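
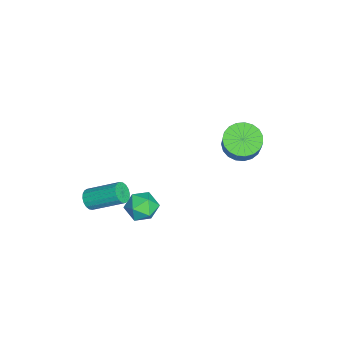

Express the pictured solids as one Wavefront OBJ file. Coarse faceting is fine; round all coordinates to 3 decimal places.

v -3.518 2.363 1.668
v -2.806 2.976 1.156
v -2.011 3.091 2.399
v -2.722 2.477 2.912
v -3.093 3.278 1.312
v -2.298 3.393 2.555
v -3.453 3.422 1.53
v -2.658 3.536 2.773
v -3.825 3.382 1.771
v -3.03 3.497 3.014
v -4.144 3.167 1.995
v -3.349 3.282 3.238
v -4.354 2.812 2.162
v -3.559 2.927 3.405
v -4.42 2.38 2.244
v -3.624 2.495 3.487
v -4.329 1.944 2.226
v -3.534 2.059 3.469
v -4.099 1.581 2.112
v -3.303 1.696 3.355
v -3.767 1.353 1.922
v -2.972 1.468 3.165
v -3.393 1.3 1.687
v -2.598 1.415 2.93
v -3.04 1.43 1.449
v -2.245 1.545 2.692
v -2.77 1.722 1.25
v -1.975 1.837 2.493
v -2.629 2.124 1.122
v -1.834 2.239 2.365
v -2.642 2.568 1.089
v -1.847 2.683 2.332
v 3.155 -4.735 3.04
v 3.351 -4.448 2.526
v 3.6 -2.758 3.567
v 3.405 -3.045 4.08
v 3.078 -4.404 2.521
v 3.327 -2.714 3.561
v 2.821 -4.426 2.619
v 3.07 -2.736 3.659
v 2.63 -4.51 2.8
v 2.879 -2.82 3.84
v 2.543 -4.638 3.028
v 2.792 -2.948 4.068
v 2.578 -4.785 3.259
v 2.827 -3.095 4.299
v 2.726 -4.922 3.446
v 2.976 -3.232 4.487
v 2.96 -5.022 3.553
v 3.209 -3.332 4.594
v 3.233 -5.066 3.559
v 3.482 -3.376 4.599
v 3.49 -5.044 3.461
v 3.739 -3.354 4.501
v 3.681 -4.96 3.28
v 3.93 -3.27 4.32
v 3.768 -4.832 3.052
v 4.017 -3.142 4.092
v 3.733 -4.685 2.821
v 3.982 -2.995 3.861
v 3.584 -4.548 2.633
v 3.834 -2.858 3.674
v 2.088 -1.35 1.754
v 2.429 -1.756 0.945
v 1.971 -2.764 2.415
v 2.312 -3.17 1.606
v 2.894 -2.629 2.158
v 2.966 -1.756 1.75
v 1.434 -2.764 1.61
v 1.506 -1.891 1.202
v 2.025 -2.631 0.856
v 2.927 -2.547 1.195
v 1.473 -1.973 2.165
v 2.375 -1.889 2.504
f 2 1 5
f 2 5 3
f 3 5 6
f 3 6 4
f 5 1 7
f 5 7 6
f 6 7 8
f 6 8 4
f 7 1 9
f 7 9 8
f 8 9 10
f 8 10 4
f 9 1 11
f 9 11 10
f 10 11 12
f 10 12 4
f 11 1 13
f 11 13 12
f 12 13 14
f 12 14 4
f 13 1 15
f 13 15 14
f 14 15 16
f 14 16 4
f 15 1 17
f 15 17 16
f 16 17 18
f 16 18 4
f 17 1 19
f 17 19 18
f 18 19 20
f 18 20 4
f 19 1 21
f 19 21 20
f 20 21 22
f 20 22 4
f 21 1 23
f 21 23 22
f 22 23 24
f 22 24 4
f 23 1 25
f 23 25 24
f 24 25 26
f 24 26 4
f 25 1 27
f 25 27 26
f 26 27 28
f 26 28 4
f 27 1 29
f 27 29 28
f 28 29 30
f 28 30 4
f 29 1 31
f 29 31 30
f 30 31 32
f 30 32 4
f 31 1 2
f 31 2 32
f 32 2 3
f 32 3 4
f 34 33 37
f 34 37 35
f 35 37 38
f 35 38 36
f 37 33 39
f 37 39 38
f 38 39 40
f 38 40 36
f 39 33 41
f 39 41 40
f 40 41 42
f 40 42 36
f 41 33 43
f 41 43 42
f 42 43 44
f 42 44 36
f 43 33 45
f 43 45 44
f 44 45 46
f 44 46 36
f 45 33 47
f 45 47 46
f 46 47 48
f 46 48 36
f 47 33 49
f 47 49 48
f 48 49 50
f 48 50 36
f 49 33 51
f 49 51 50
f 50 51 52
f 50 52 36
f 51 33 53
f 51 53 52
f 52 53 54
f 52 54 36
f 53 33 55
f 53 55 54
f 54 55 56
f 54 56 36
f 55 33 57
f 55 57 56
f 56 57 58
f 56 58 36
f 57 33 59
f 57 59 58
f 58 59 60
f 58 60 36
f 59 33 61
f 59 61 60
f 60 61 62
f 60 62 36
f 61 33 34
f 61 34 62
f 62 34 35
f 62 35 36
f 63 74 68
f 63 68 64
f 63 64 70
f 63 70 73
f 63 73 74
f 64 68 72
f 68 74 67
f 74 73 65
f 73 70 69
f 70 64 71
f 66 72 67
f 66 67 65
f 66 65 69
f 66 69 71
f 66 71 72
f 67 72 68
f 65 67 74
f 69 65 73
f 71 69 70
f 72 71 64



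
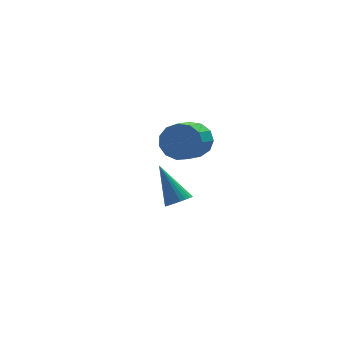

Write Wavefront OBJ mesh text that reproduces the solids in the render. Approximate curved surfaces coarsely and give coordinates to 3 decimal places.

v 1.618 0.977 1.66
v 2.325 0.743 2.201
v 1.488 -0.35 2.821
v 0.782 -0.117 2.28
v 2.052 1.099 2.462
v 1.216 0.006 3.082
v 1.642 1.417 2.468
v 0.806 0.323 3.088
v 1.225 1.594 2.217
v 0.388 0.5 2.837
v 0.932 1.575 1.79
v 0.095 0.482 2.41
v 0.857 1.367 1.321
v 0.021 0.273 1.941
v 1.024 1.034 0.96
v 0.187 -0.059 1.58
v 1.379 0.684 0.821
v 0.543 -0.41 1.441
v 1.811 0.426 0.949
v 0.974 -0.668 1.569
v 2.181 0.343 1.302
v 1.345 -0.75 1.922
v 2.373 0.462 1.769
v 1.536 -0.632 2.389
v 1.785 3.314 -3.45
v 2.397 3.529 -3.406
v 1.255 4.486 -1.79
v 2.295 3.702 -3.561
v 2.115 3.816 -3.699
v 1.885 3.854 -3.799
v 1.64 3.809 -3.846
v 1.417 3.69 -3.832
v 1.25 3.513 -3.761
v 1.164 3.306 -3.642
v 1.173 3.1 -3.494
v 1.275 2.927 -3.34
v 1.455 2.813 -3.202
v 1.685 2.775 -3.102
v 1.93 2.819 -3.055
v 2.153 2.939 -3.068
v 2.32 3.116 -3.139
v 2.406 3.323 -3.258
f 2 1 5
f 2 5 3
f 3 5 6
f 3 6 4
f 5 1 7
f 5 7 6
f 6 7 8
f 6 8 4
f 7 1 9
f 7 9 8
f 8 9 10
f 8 10 4
f 9 1 11
f 9 11 10
f 10 11 12
f 10 12 4
f 11 1 13
f 11 13 12
f 12 13 14
f 12 14 4
f 13 1 15
f 13 15 14
f 14 15 16
f 14 16 4
f 15 1 17
f 15 17 16
f 16 17 18
f 16 18 4
f 17 1 19
f 17 19 18
f 18 19 20
f 18 20 4
f 19 1 21
f 19 21 20
f 20 21 22
f 20 22 4
f 21 1 23
f 21 23 22
f 22 23 24
f 22 24 4
f 23 1 2
f 23 2 24
f 24 2 3
f 24 3 4
f 26 25 28
f 26 28 27
f 28 25 29
f 28 29 27
f 29 25 30
f 29 30 27
f 30 25 31
f 30 31 27
f 31 25 32
f 31 32 27
f 32 25 33
f 32 33 27
f 33 25 34
f 33 34 27
f 34 25 35
f 34 35 27
f 35 25 36
f 35 36 27
f 36 25 37
f 36 37 27
f 37 25 38
f 37 38 27
f 38 25 39
f 38 39 27
f 39 25 40
f 39 40 27
f 40 25 41
f 40 41 27
f 41 25 42
f 41 42 27
f 42 25 26
f 42 26 27



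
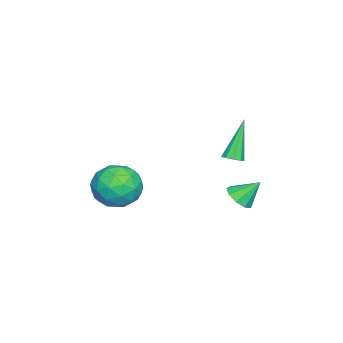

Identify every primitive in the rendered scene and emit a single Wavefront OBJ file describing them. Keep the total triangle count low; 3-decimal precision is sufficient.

v 1.075 -2.685 -1.679
v 2.135 -2.083 -1.642
v 2.025 -4.377 -1.318
v 3.085 -3.775 -1.281
v 2.258 -3.611 -0.399
v 1.671 -2.565 -0.622
v 2.489 -3.895 -2.338
v 1.902 -2.849 -2.561
v 3.009 -2.83 -2.049
v 2.866 -2.655 -0.85
v 1.294 -3.805 -2.11
v 1.151 -3.63 -0.911
v 1.522 -2.235 -1.692
v 2.638 -4.225 -1.268
v 2.152 -4.128 -0.75
v 2.775 -3.774 -0.727
v 1.249 -2.519 -1.093
v 1.872 -2.165 -1.071
v 1.944 -3.063 -0.34
v 2.288 -4.295 -1.889
v 2.911 -3.941 -1.867
v 1.385 -2.686 -2.233
v 2.008 -2.332 -2.21
v 2.216 -3.397 -2.62
v 2.658 -2.321 -1.909
v 3.216 -3.315 -1.697
v 2.866 -3.386 -2.319
v 2.521 -2.771 -2.45
v 2.575 -2.217 -1.205
v 3.132 -3.212 -0.993
v 2.647 -3.116 -0.474
v 2.302 -2.501 -0.605
v 3.088 -2.657 -1.444
v 1.028 -3.248 -1.967
v 1.585 -4.243 -1.755
v 1.858 -3.959 -2.355
v 1.513 -3.344 -2.486
v 0.944 -3.145 -1.263
v 1.502 -4.139 -1.051
v 1.639 -3.689 -0.51
v 1.294 -3.074 -0.641
v 1.072 -3.803 -1.516
v 1.025 1.908 -1.838
v 1.56 1.603 -1.409
v 0.755 2.752 -0.902
v 1.757 1.981 -1.694
v 1.612 2.325 -2.046
v 1.193 2.474 -2.301
v 0.695 2.357 -2.339
v 0.351 2.03 -2.144
v 0.323 1.646 -1.805
v 0.623 1.384 -1.482
v 1.112 1.367 -1.326
v 0.47 1.433 0.157
v 0.901 1.596 0.376
v -0.57 1.627 2.063
v 0.721 1.867 0.25
v 0.424 1.935 0.081
v 0.148 1.768 -0.053
v 0.023 1.444 -0.088
v 0.107 1.115 -0.009
v 0.361 0.935 0.148
v 0.666 0.988 0.309
v 0.879 1.249 0.399
f 1 38 17
f 38 12 41
f 17 41 6
f 38 41 17
f 1 17 13
f 17 6 18
f 13 18 2
f 17 18 13
f 1 13 22
f 13 2 23
f 22 23 8
f 13 23 22
f 1 22 34
f 22 8 37
f 34 37 11
f 22 37 34
f 1 34 38
f 34 11 42
f 38 42 12
f 34 42 38
f 2 18 29
f 18 6 32
f 29 32 10
f 18 32 29
f 6 41 19
f 41 12 40
f 19 40 5
f 41 40 19
f 12 42 39
f 42 11 35
f 39 35 3
f 42 35 39
f 11 37 36
f 37 8 24
f 36 24 7
f 37 24 36
f 8 23 28
f 23 2 25
f 28 25 9
f 23 25 28
f 4 30 16
f 30 10 31
f 16 31 5
f 30 31 16
f 4 16 14
f 16 5 15
f 14 15 3
f 16 15 14
f 4 14 21
f 14 3 20
f 21 20 7
f 14 20 21
f 4 21 26
f 21 7 27
f 26 27 9
f 21 27 26
f 4 26 30
f 26 9 33
f 30 33 10
f 26 33 30
f 5 31 19
f 31 10 32
f 19 32 6
f 31 32 19
f 3 15 39
f 15 5 40
f 39 40 12
f 15 40 39
f 7 20 36
f 20 3 35
f 36 35 11
f 20 35 36
f 9 27 28
f 27 7 24
f 28 24 8
f 27 24 28
f 10 33 29
f 33 9 25
f 29 25 2
f 33 25 29
f 44 43 46
f 44 46 45
f 46 43 47
f 46 47 45
f 47 43 48
f 47 48 45
f 48 43 49
f 48 49 45
f 49 43 50
f 49 50 45
f 50 43 51
f 50 51 45
f 51 43 52
f 51 52 45
f 52 43 53
f 52 53 45
f 53 43 44
f 53 44 45
f 55 54 57
f 55 57 56
f 57 54 58
f 57 58 56
f 58 54 59
f 58 59 56
f 59 54 60
f 59 60 56
f 60 54 61
f 60 61 56
f 61 54 62
f 61 62 56
f 62 54 63
f 62 63 56
f 63 54 64
f 63 64 56
f 64 54 55
f 64 55 56



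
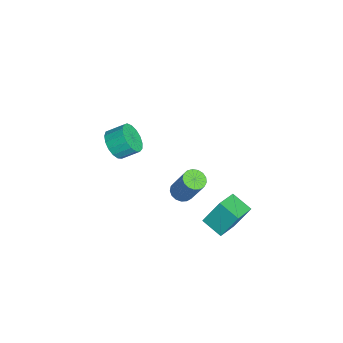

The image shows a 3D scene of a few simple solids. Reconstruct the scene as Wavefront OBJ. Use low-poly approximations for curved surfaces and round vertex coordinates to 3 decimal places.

v 2.763 2.105 -3.572
v 2.658 3.074 -2.024
v 3.655 3.089 -4.128
v 3.55 4.059 -2.579
v 4.11 1.241 -2.941
v 4.005 2.211 -1.392
v 5.002 2.226 -3.496
v 4.897 3.195 -1.948
v -3.673 -3.545 -3.542
v -2.795 -3.929 -3.045
v -2.728 -2.839 -2.321
v -3.607 -2.455 -2.818
v -2.605 -3.671 -3.451
v -2.538 -2.581 -2.727
v -2.66 -3.384 -3.877
v -2.593 -2.295 -3.154
v -2.947 -3.134 -4.227
v -2.88 -2.045 -3.503
v -3.4 -2.978 -4.42
v -3.333 -1.889 -3.696
v -3.916 -2.952 -4.412
v -3.849 -1.863 -3.688
v -4.377 -3.062 -4.204
v -4.31 -1.972 -3.48
v -4.676 -3.282 -3.845
v -4.609 -2.192 -3.121
v -4.746 -3.563 -3.416
v -4.679 -2.473 -2.692
v -4.57 -3.839 -3.016
v -4.503 -2.749 -2.292
v -4.188 -4.048 -2.737
v -4.122 -2.958 -2.013
v -3.689 -4.142 -2.642
v -3.622 -3.052 -1.918
v -3.186 -4.099 -2.753
v -3.119 -3.009 -2.029
v 2.542 0.158 -1.743
v 2.94 -0.439 -1.684
v 3.676 0.244 0.262
v 3.278 0.842 0.203
v 3.149 -0.215 -1.842
v 3.886 0.468 0.104
v 3.22 0.094 -1.977
v 3.956 0.777 -0.031
v 3.135 0.418 -2.058
v 3.871 1.101 -0.113
v 2.914 0.682 -2.068
v 3.651 1.365 -0.122
v 2.608 0.827 -2.003
v 3.345 1.51 -0.057
v 2.287 0.818 -1.878
v 3.023 1.501 0.068
v 2.024 0.658 -1.722
v 2.761 1.341 0.224
v 1.88 0.384 -1.572
v 2.616 1.067 0.374
v 1.887 0.058 -1.46
v 2.624 0.741 0.486
v 2.045 -0.245 -1.413
v 2.781 0.438 0.533
v 2.316 -0.455 -1.442
v 3.053 0.228 0.504
v 2.639 -0.525 -1.54
v 3.376 0.158 0.406
f 2 4 1
f 5 2 1
f 1 4 3
f 3 5 1
f 2 8 4
f 6 2 5
f 6 8 2
f 4 8 3
f 7 5 3
f 3 8 7
f 7 6 5
f 8 6 7
f 10 9 13
f 10 13 11
f 11 13 14
f 11 14 12
f 13 9 15
f 13 15 14
f 14 15 16
f 14 16 12
f 15 9 17
f 15 17 16
f 16 17 18
f 16 18 12
f 17 9 19
f 17 19 18
f 18 19 20
f 18 20 12
f 19 9 21
f 19 21 20
f 20 21 22
f 20 22 12
f 21 9 23
f 21 23 22
f 22 23 24
f 22 24 12
f 23 9 25
f 23 25 24
f 24 25 26
f 24 26 12
f 25 9 27
f 25 27 26
f 26 27 28
f 26 28 12
f 27 9 29
f 27 29 28
f 28 29 30
f 28 30 12
f 29 9 31
f 29 31 30
f 30 31 32
f 30 32 12
f 31 9 33
f 31 33 32
f 32 33 34
f 32 34 12
f 33 9 35
f 33 35 34
f 34 35 36
f 34 36 12
f 35 9 10
f 35 10 36
f 36 10 11
f 36 11 12
f 38 37 41
f 38 41 39
f 39 41 42
f 39 42 40
f 41 37 43
f 41 43 42
f 42 43 44
f 42 44 40
f 43 37 45
f 43 45 44
f 44 45 46
f 44 46 40
f 45 37 47
f 45 47 46
f 46 47 48
f 46 48 40
f 47 37 49
f 47 49 48
f 48 49 50
f 48 50 40
f 49 37 51
f 49 51 50
f 50 51 52
f 50 52 40
f 51 37 53
f 51 53 52
f 52 53 54
f 52 54 40
f 53 37 55
f 53 55 54
f 54 55 56
f 54 56 40
f 55 37 57
f 55 57 56
f 56 57 58
f 56 58 40
f 57 37 59
f 57 59 58
f 58 59 60
f 58 60 40
f 59 37 61
f 59 61 60
f 60 61 62
f 60 62 40
f 61 37 63
f 61 63 62
f 62 63 64
f 62 64 40
f 63 37 38
f 63 38 64
f 64 38 39
f 64 39 40



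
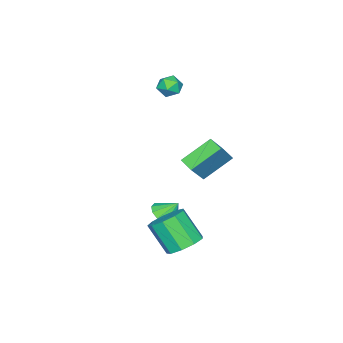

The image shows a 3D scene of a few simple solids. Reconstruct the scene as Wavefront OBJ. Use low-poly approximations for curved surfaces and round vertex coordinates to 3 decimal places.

v 1.058 -0.371 -4.337
v 1.937 -0.241 -4.143
v 0.742 0.311 -3.363
v 1.8 0.142 -4.455
v 1.427 0.362 -4.73
v 0.937 0.349 -4.88
v 0.485 0.108 -4.858
v 0.215 -0.286 -4.67
v 0.213 -0.706 -4.376
v 0.479 -1.02 -4.07
v 0.928 -1.128 -3.849
v 1.419 -0.996 -3.782
v 1.795 -0.665 -3.892
v -2.927 -1.936 3.4
v -2.204 -1.691 3.129
v -2.436 -3.129 3.631
v -1.713 -2.884 3.36
v -2.003 -2.593 4.057
v -2.307 -1.856 3.915
v -2.333 -2.964 2.845
v -2.637 -2.227 2.703
v -1.838 -2.326 2.786
v -1.634 -2.097 3.535
v -3.006 -2.723 3.225
v -2.802 -2.494 3.974
v 3.696 2.808 -3.928
v 4.628 3.245 -3.542
v 4.557 1.97 -1.925
v 3.624 1.532 -2.312
v 4.035 3.622 -3.271
v 3.964 2.347 -1.655
v 3.284 3.617 -3.308
v 3.212 2.342 -1.691
v 2.725 3.234 -3.635
v 2.654 1.959 -2.018
v 2.62 2.651 -4.099
v 2.549 1.376 -2.483
v 3.019 2.141 -4.484
v 2.948 0.866 -2.867
v 3.734 1.944 -4.608
v 3.663 0.669 -2.992
v 4.431 2.15 -4.414
v 4.36 0.875 -2.798
v 4.784 2.664 -3.993
v 4.713 1.389 -2.377
v -1.567 -0.292 -2.187
v -3.056 0.623 -0.934
v -1.249 0.595 -2.456
v -2.738 1.51 -1.204
v -0.362 -0.29 -0.756
v -1.851 0.625 0.496
v -0.044 0.597 -1.026
v -1.533 1.512 0.227
f 2 1 4
f 2 4 3
f 4 1 5
f 4 5 3
f 5 1 6
f 5 6 3
f 6 1 7
f 6 7 3
f 7 1 8
f 7 8 3
f 8 1 9
f 8 9 3
f 9 1 10
f 9 10 3
f 10 1 11
f 10 11 3
f 11 1 12
f 11 12 3
f 12 1 13
f 12 13 3
f 13 1 2
f 13 2 3
f 14 25 19
f 14 19 15
f 14 15 21
f 14 21 24
f 14 24 25
f 15 19 23
f 19 25 18
f 25 24 16
f 24 21 20
f 21 15 22
f 17 23 18
f 17 18 16
f 17 16 20
f 17 20 22
f 17 22 23
f 18 23 19
f 16 18 25
f 20 16 24
f 22 20 21
f 23 22 15
f 27 26 30
f 27 30 28
f 28 30 31
f 28 31 29
f 30 26 32
f 30 32 31
f 31 32 33
f 31 33 29
f 32 26 34
f 32 34 33
f 33 34 35
f 33 35 29
f 34 26 36
f 34 36 35
f 35 36 37
f 35 37 29
f 36 26 38
f 36 38 37
f 37 38 39
f 37 39 29
f 38 26 40
f 38 40 39
f 39 40 41
f 39 41 29
f 40 26 42
f 40 42 41
f 41 42 43
f 41 43 29
f 42 26 44
f 42 44 43
f 43 44 45
f 43 45 29
f 44 26 27
f 44 27 45
f 45 27 28
f 45 28 29
f 47 49 46
f 50 47 46
f 46 49 48
f 48 50 46
f 47 53 49
f 51 47 50
f 51 53 47
f 49 53 48
f 52 50 48
f 48 53 52
f 52 51 50
f 53 51 52



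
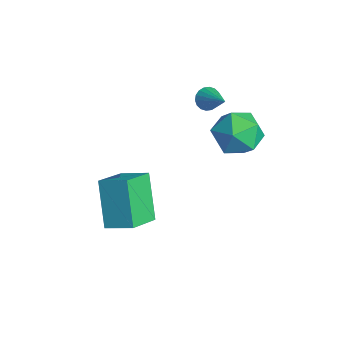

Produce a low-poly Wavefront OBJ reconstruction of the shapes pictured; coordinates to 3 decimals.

v 1.94 1.145 2.528
v 2.422 0.758 1.664
v 0.458 0.442 2.016
v 0.94 0.055 1.152
v 1.174 -0.336 2.112
v 2.09 0.099 2.428
v 0.79 1.101 1.252
v 1.706 1.536 1.568
v 1.711 0.731 0.876
v 1.949 -0.158 1.407
v 0.931 1.358 2.273
v 1.169 0.469 2.804
v 0.717 -4.23 -2.46
v -0.432 -3.973 -0.806
v -0.059 -3.046 -3.183
v -1.208 -2.789 -1.529
v 1.508 -3.451 -2.031
v 0.359 -3.194 -0.377
v 0.732 -2.267 -2.754
v -0.417 -2.01 -1.1
v -1.135 0.643 1.649
v -0.865 0.681 1.206
v -0.005 0.797 2.351
v -0.923 0.901 1.25
v -1.022 1.069 1.373
v -1.144 1.154 1.551
v -1.264 1.137 1.748
v -1.359 1.023 1.925
v -1.409 0.833 2.048
v -1.405 0.606 2.092
v -1.348 0.386 2.048
v -1.249 0.217 1.924
v -1.127 0.133 1.747
v -1.007 0.149 1.55
v -0.912 0.264 1.372
v -0.862 0.453 1.25
f 1 12 6
f 1 6 2
f 1 2 8
f 1 8 11
f 1 11 12
f 2 6 10
f 6 12 5
f 12 11 3
f 11 8 7
f 8 2 9
f 4 10 5
f 4 5 3
f 4 3 7
f 4 7 9
f 4 9 10
f 5 10 6
f 3 5 12
f 7 3 11
f 9 7 8
f 10 9 2
f 14 16 13
f 17 14 13
f 13 16 15
f 15 17 13
f 14 20 16
f 18 14 17
f 18 20 14
f 16 20 15
f 19 17 15
f 15 20 19
f 19 18 17
f 20 18 19
f 22 21 24
f 22 24 23
f 24 21 25
f 24 25 23
f 25 21 26
f 25 26 23
f 26 21 27
f 26 27 23
f 27 21 28
f 27 28 23
f 28 21 29
f 28 29 23
f 29 21 30
f 29 30 23
f 30 21 31
f 30 31 23
f 31 21 32
f 31 32 23
f 32 21 33
f 32 33 23
f 33 21 34
f 33 34 23
f 34 21 35
f 34 35 23
f 35 21 36
f 35 36 23
f 36 21 22
f 36 22 23



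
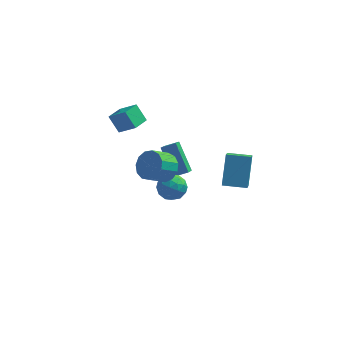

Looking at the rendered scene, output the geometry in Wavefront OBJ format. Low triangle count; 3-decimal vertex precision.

v -0.2 -3.632 2.519
v 0.513 -3.787 3.08
v -0.228 -4.504 3.822
v -0.94 -4.348 3.261
v 0.278 -3.361 3.258
v -0.463 -4.077 3.999
v -0.109 -3.02 3.2
v -0.85 -3.737 3.942
v -0.524 -2.874 2.927
v -1.265 -3.59 3.669
v -0.837 -2.968 2.524
v -1.578 -3.685 3.266
v -0.947 -3.273 2.119
v -1.687 -3.99 2.861
v -0.819 -3.692 1.842
v -1.56 -4.409 2.584
v -0.495 -4.092 1.779
v -1.236 -4.808 2.521
v -0.077 -4.345 1.952
v -0.818 -5.062 2.693
v 0.302 -4.373 2.304
v -0.439 -5.089 3.046
v 0.522 -4.164 2.725
v -0.219 -4.881 3.467
v 2.18 2.713 -4.268
v 2.241 1.374 -3.239
v 2.24 3.97 -2.637
v 2.301 2.631 -1.608
v 3.599 2.729 -4.332
v 3.66 1.39 -3.303
v 3.659 3.986 -2.701
v 3.72 2.647 -1.672
v -3.837 0.204 3.04
v -2.863 -0.144 3.827
v -3.391 1.191 2.923
v -2.417 0.844 3.711
v -3.223 -0.184 2.109
v -2.249 -0.531 2.897
v -2.777 0.804 1.993
v -1.803 0.456 2.78
v 0.337 -1.571 -0.608
v 0.795 -2.247 -0.271
v -0.875 -2.313 -0.449
v -0.417 -2.989 -0.112
v -0.495 -2.236 0.345
v 0.254 -1.778 0.246
v -0.334 -2.782 -0.966
v 0.415 -2.324 -1.065
v 0.38 -2.995 -0.492
v 0.281 -2.658 0.318
v -0.361 -1.902 -1.038
v -0.46 -1.565 -0.228
v 0.672 -1.844 -0.454
v -0.752 -2.716 -0.266
v -0.798 -2.274 0.002
v -0.529 -2.671 0.2
v 0.354 -1.569 -0.15
v 0.623 -1.966 0.049
v -0.135 -1.959 0.411
v -0.703 -2.594 -0.769
v -0.434 -2.991 -0.57
v 0.449 -1.889 -0.92
v 0.718 -2.286 -0.722
v 0.055 -2.601 -1.131
v 0.698 -2.681 -0.385
v -0.014 -3.117 -0.292
v 0.035 -2.995 -0.794
v 0.475 -2.726 -0.852
v 0.639 -2.483 0.091
v -0.073 -2.919 0.185
v -0.119 -2.477 0.453
v 0.321 -2.207 0.395
v 0.396 -2.923 -0.039
v -0.007 -1.641 -0.905
v -0.719 -2.077 -0.811
v -0.401 -2.353 -1.115
v 0.039 -2.083 -1.173
v -0.066 -1.443 -0.428
v -0.778 -1.879 -0.335
v -0.555 -1.834 0.132
v -0.115 -1.565 0.074
v -0.476 -1.637 -0.681
v -0.478 1.344 -2.786
v -1.347 2.445 -1.277
v -0.394 2.123 -3.305
v -1.263 3.224 -1.796
v 0.343 1.496 -2.424
v -0.526 2.597 -0.915
v 0.427 2.275 -2.943
v -0.442 3.376 -1.434
f 2 1 5
f 2 5 3
f 3 5 6
f 3 6 4
f 5 1 7
f 5 7 6
f 6 7 8
f 6 8 4
f 7 1 9
f 7 9 8
f 8 9 10
f 8 10 4
f 9 1 11
f 9 11 10
f 10 11 12
f 10 12 4
f 11 1 13
f 11 13 12
f 12 13 14
f 12 14 4
f 13 1 15
f 13 15 14
f 14 15 16
f 14 16 4
f 15 1 17
f 15 17 16
f 16 17 18
f 16 18 4
f 17 1 19
f 17 19 18
f 18 19 20
f 18 20 4
f 19 1 21
f 19 21 20
f 20 21 22
f 20 22 4
f 21 1 23
f 21 23 22
f 22 23 24
f 22 24 4
f 23 1 2
f 23 2 24
f 24 2 3
f 24 3 4
f 26 28 25
f 29 26 25
f 25 28 27
f 27 29 25
f 26 32 28
f 30 26 29
f 30 32 26
f 28 32 27
f 31 29 27
f 27 32 31
f 31 30 29
f 32 30 31
f 34 36 33
f 37 34 33
f 33 36 35
f 35 37 33
f 34 40 36
f 38 34 37
f 38 40 34
f 36 40 35
f 39 37 35
f 35 40 39
f 39 38 37
f 40 38 39
f 41 78 57
f 78 52 81
f 57 81 46
f 78 81 57
f 41 57 53
f 57 46 58
f 53 58 42
f 57 58 53
f 41 53 62
f 53 42 63
f 62 63 48
f 53 63 62
f 41 62 74
f 62 48 77
f 74 77 51
f 62 77 74
f 41 74 78
f 74 51 82
f 78 82 52
f 74 82 78
f 42 58 69
f 58 46 72
f 69 72 50
f 58 72 69
f 46 81 59
f 81 52 80
f 59 80 45
f 81 80 59
f 52 82 79
f 82 51 75
f 79 75 43
f 82 75 79
f 51 77 76
f 77 48 64
f 76 64 47
f 77 64 76
f 48 63 68
f 63 42 65
f 68 65 49
f 63 65 68
f 44 70 56
f 70 50 71
f 56 71 45
f 70 71 56
f 44 56 54
f 56 45 55
f 54 55 43
f 56 55 54
f 44 54 61
f 54 43 60
f 61 60 47
f 54 60 61
f 44 61 66
f 61 47 67
f 66 67 49
f 61 67 66
f 44 66 70
f 66 49 73
f 70 73 50
f 66 73 70
f 45 71 59
f 71 50 72
f 59 72 46
f 71 72 59
f 43 55 79
f 55 45 80
f 79 80 52
f 55 80 79
f 47 60 76
f 60 43 75
f 76 75 51
f 60 75 76
f 49 67 68
f 67 47 64
f 68 64 48
f 67 64 68
f 50 73 69
f 73 49 65
f 69 65 42
f 73 65 69
f 84 86 83
f 87 84 83
f 83 86 85
f 85 87 83
f 84 90 86
f 88 84 87
f 88 90 84
f 86 90 85
f 89 87 85
f 85 90 89
f 89 88 87
f 90 88 89



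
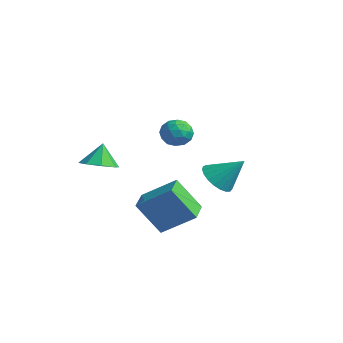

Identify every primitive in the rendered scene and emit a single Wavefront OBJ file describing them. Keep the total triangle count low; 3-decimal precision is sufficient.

v -0.695 -0.627 2.003
v -0.221 -0.456 1.303
v 0.461 -0.984 2.697
v 0.935 -0.813 1.997
v 0.553 -0.17 2.428
v -0.161 0.05 1.998
v 0.401 -1.49 2.002
v -0.313 -1.27 1.572
v 0.456 -0.989 1.302
v 0.55 -0.174 1.565
v -0.31 -1.266 2.435
v -0.216 -0.451 2.698
v -0.559 -0.51 1.592
v 0.799 -0.93 2.408
v 0.575 -0.552 2.661
v 0.853 -0.452 2.25
v -0.524 -0.213 2
v -0.246 -0.112 1.589
v 0.209 0.056 2.25
v 0.486 -1.328 2.411
v 0.764 -1.227 2
v -0.613 -0.988 1.75
v -0.335 -0.888 1.339
v 0.031 -1.496 1.75
v 0.117 -0.723 1.18
v 0.797 -0.933 1.588
v 0.483 -1.331 1.591
v 0.063 -1.201 1.339
v 0.172 -0.244 1.335
v 0.852 -0.453 1.743
v 0.627 -0.076 1.996
v 0.208 0.054 1.743
v 0.57 -0.557 1.334
v -0.612 -0.987 2.257
v 0.068 -1.196 2.665
v 0.032 -1.494 2.257
v -0.387 -1.364 2.004
v -0.557 -0.507 2.412
v 0.123 -0.717 2.82
v 0.177 -0.239 2.661
v -0.243 -0.109 2.409
v -0.33 -0.883 2.666
v -1.725 2.74 -2.311
v -1.049 3.067 -3.045
v -0.755 3.7 -0.989
v -1.351 3.382 -3.052
v -1.717 3.587 -2.932
v -2.085 3.645 -2.704
v -2.391 3.546 -2.408
v -2.581 3.309 -2.095
v -2.624 2.972 -1.82
v -2.511 2.596 -1.629
v -2.262 2.245 -1.556
v -1.921 1.979 -1.614
v -1.545 1.845 -1.792
v -1.201 1.865 -2.06
v -0.948 2.037 -2.371
v -0.828 2.33 -2.672
v -0.864 2.695 -2.91
v 0.426 -3.145 -2.177
v 1.62 -1.913 -1.019
v -0.677 -2.18 -2.067
v 0.516 -0.947 -0.909
v 1.104 -2.173 -3.911
v 2.297 -0.94 -2.753
v 0 -1.207 -3.801
v 1.194 0.025 -2.643
v -2.569 -3.454 -0.448
v -1.686 -3.798 -0.162
v -2.831 -3.066 0.828
v -1.659 -3.072 -0.378
v -2.165 -2.57 -0.635
v -2.908 -2.586 -0.782
v -3.452 -3.111 -0.734
v -3.48 -3.837 -0.519
v -2.973 -4.339 -0.262
v -2.23 -4.323 -0.114
f 1 38 17
f 38 12 41
f 17 41 6
f 38 41 17
f 1 17 13
f 17 6 18
f 13 18 2
f 17 18 13
f 1 13 22
f 13 2 23
f 22 23 8
f 13 23 22
f 1 22 34
f 22 8 37
f 34 37 11
f 22 37 34
f 1 34 38
f 34 11 42
f 38 42 12
f 34 42 38
f 2 18 29
f 18 6 32
f 29 32 10
f 18 32 29
f 6 41 19
f 41 12 40
f 19 40 5
f 41 40 19
f 12 42 39
f 42 11 35
f 39 35 3
f 42 35 39
f 11 37 36
f 37 8 24
f 36 24 7
f 37 24 36
f 8 23 28
f 23 2 25
f 28 25 9
f 23 25 28
f 4 30 16
f 30 10 31
f 16 31 5
f 30 31 16
f 4 16 14
f 16 5 15
f 14 15 3
f 16 15 14
f 4 14 21
f 14 3 20
f 21 20 7
f 14 20 21
f 4 21 26
f 21 7 27
f 26 27 9
f 21 27 26
f 4 26 30
f 26 9 33
f 30 33 10
f 26 33 30
f 5 31 19
f 31 10 32
f 19 32 6
f 31 32 19
f 3 15 39
f 15 5 40
f 39 40 12
f 15 40 39
f 7 20 36
f 20 3 35
f 36 35 11
f 20 35 36
f 9 27 28
f 27 7 24
f 28 24 8
f 27 24 28
f 10 33 29
f 33 9 25
f 29 25 2
f 33 25 29
f 44 43 46
f 44 46 45
f 46 43 47
f 46 47 45
f 47 43 48
f 47 48 45
f 48 43 49
f 48 49 45
f 49 43 50
f 49 50 45
f 50 43 51
f 50 51 45
f 51 43 52
f 51 52 45
f 52 43 53
f 52 53 45
f 53 43 54
f 53 54 45
f 54 43 55
f 54 55 45
f 55 43 56
f 55 56 45
f 56 43 57
f 56 57 45
f 57 43 58
f 57 58 45
f 58 43 59
f 58 59 45
f 59 43 44
f 59 44 45
f 61 63 60
f 64 61 60
f 60 63 62
f 62 64 60
f 61 67 63
f 65 61 64
f 65 67 61
f 63 67 62
f 66 64 62
f 62 67 66
f 66 65 64
f 67 65 66
f 69 68 71
f 69 71 70
f 71 68 72
f 71 72 70
f 72 68 73
f 72 73 70
f 73 68 74
f 73 74 70
f 74 68 75
f 74 75 70
f 75 68 76
f 75 76 70
f 76 68 77
f 76 77 70
f 77 68 69
f 77 69 70



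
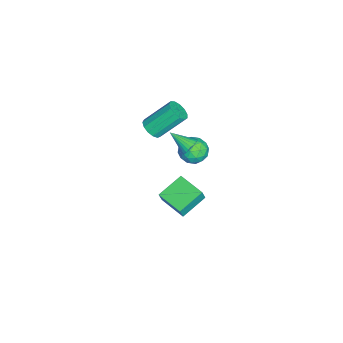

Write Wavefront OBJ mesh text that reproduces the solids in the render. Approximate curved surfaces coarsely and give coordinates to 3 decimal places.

v 2.143 -0.319 2.187
v 2.392 -0.682 2.892
v 0.868 -0.378 2.608
v 1.117 -0.741 3.313
v 1.303 0.056 3.167
v 2.091 0.092 2.907
v 1.169 -1.152 2.593
v 1.957 -1.116 2.333
v 1.79 -1.196 3.143
v 1.873 -0.45 3.498
v 1.387 -0.61 2.002
v 1.47 0.136 2.357
v 2.38 -0.496 2.503
v 0.88 -0.564 2.997
v 0.99 -0.096 2.911
v 1.136 -0.309 3.326
v 2.203 -0.041 2.512
v 2.349 -0.254 2.926
v 1.709 0.18 3.087
v 0.911 -0.806 2.574
v 1.057 -1.019 2.988
v 2.124 -0.751 2.174
v 2.27 -0.964 2.589
v 1.551 -1.24 2.413
v 2.172 -1.011 3.064
v 1.422 -1.045 3.312
v 1.453 -1.287 2.889
v 1.916 -1.266 2.736
v 2.221 -0.572 3.273
v 1.471 -0.607 3.52
v 1.58 -0.139 3.434
v 2.044 -0.117 3.282
v 1.867 -0.875 3.42
v 1.789 -0.453 1.98
v 1.039 -0.488 2.227
v 1.216 -0.943 2.218
v 1.68 -0.921 2.066
v 1.838 -0.015 2.188
v 1.088 -0.049 2.436
v 1.344 0.206 2.764
v 1.807 0.227 2.611
v 1.393 -0.185 2.08
v -0.005 -2.988 2.388
v 0.348 -3.319 2.837
v -0.142 -2.023 4.18
v -0.495 -1.692 3.732
v 0.58 -3.072 2.683
v 0.09 -1.776 4.026
v 0.625 -2.798 2.435
v 0.135 -1.502 3.779
v 0.471 -2.585 2.173
v -0.019 -1.289 3.516
v 0.165 -2.499 1.979
v -0.325 -1.203 3.322
v -0.194 -2.569 1.915
v -0.684 -1.273 3.258
v -0.494 -2.772 2.001
v -0.984 -1.475 3.345
v -0.638 -3.043 2.211
v -1.128 -1.747 3.554
v -0.582 -3.297 2.476
v -1.072 -2.001 3.82
v -0.342 -3.453 2.714
v -0.832 -2.157 4.057
v 0.005 -3.461 2.848
v -0.485 -2.165 4.192
v 2.055 -0.607 3.469
v 2.41 -0.453 3.874
v 1.745 -1.693 4.151
v 2.225 -0.358 3.941
v 2.014 -0.301 3.936
v 1.809 -0.291 3.86
v 1.642 -0.328 3.725
v 1.538 -0.408 3.55
v 1.512 -0.518 3.363
v 1.569 -0.642 3.192
v 1.7 -0.76 3.064
v 1.885 -0.855 2.996
v 2.096 -0.912 3.001
v 2.301 -0.923 3.077
v 2.468 -0.885 3.213
v 2.572 -0.805 3.387
v 2.598 -0.695 3.574
v 2.541 -0.572 3.745
v -0.286 -2.54 -4.239
v -0.003 -2.653 -3.467
v -1.498 -1.586 -3.654
v -1.215 -1.699 -2.882
v 0.675 -1.221 -4.398
v 0.958 -1.334 -3.626
v -0.537 -0.267 -3.813
v -0.254 -0.38 -3.041
f 1 38 17
f 38 12 41
f 17 41 6
f 38 41 17
f 1 17 13
f 17 6 18
f 13 18 2
f 17 18 13
f 1 13 22
f 13 2 23
f 22 23 8
f 13 23 22
f 1 22 34
f 22 8 37
f 34 37 11
f 22 37 34
f 1 34 38
f 34 11 42
f 38 42 12
f 34 42 38
f 2 18 29
f 18 6 32
f 29 32 10
f 18 32 29
f 6 41 19
f 41 12 40
f 19 40 5
f 41 40 19
f 12 42 39
f 42 11 35
f 39 35 3
f 42 35 39
f 11 37 36
f 37 8 24
f 36 24 7
f 37 24 36
f 8 23 28
f 23 2 25
f 28 25 9
f 23 25 28
f 4 30 16
f 30 10 31
f 16 31 5
f 30 31 16
f 4 16 14
f 16 5 15
f 14 15 3
f 16 15 14
f 4 14 21
f 14 3 20
f 21 20 7
f 14 20 21
f 4 21 26
f 21 7 27
f 26 27 9
f 21 27 26
f 4 26 30
f 26 9 33
f 30 33 10
f 26 33 30
f 5 31 19
f 31 10 32
f 19 32 6
f 31 32 19
f 3 15 39
f 15 5 40
f 39 40 12
f 15 40 39
f 7 20 36
f 20 3 35
f 36 35 11
f 20 35 36
f 9 27 28
f 27 7 24
f 28 24 8
f 27 24 28
f 10 33 29
f 33 9 25
f 29 25 2
f 33 25 29
f 44 43 47
f 44 47 45
f 45 47 48
f 45 48 46
f 47 43 49
f 47 49 48
f 48 49 50
f 48 50 46
f 49 43 51
f 49 51 50
f 50 51 52
f 50 52 46
f 51 43 53
f 51 53 52
f 52 53 54
f 52 54 46
f 53 43 55
f 53 55 54
f 54 55 56
f 54 56 46
f 55 43 57
f 55 57 56
f 56 57 58
f 56 58 46
f 57 43 59
f 57 59 58
f 58 59 60
f 58 60 46
f 59 43 61
f 59 61 60
f 60 61 62
f 60 62 46
f 61 43 63
f 61 63 62
f 62 63 64
f 62 64 46
f 63 43 65
f 63 65 64
f 64 65 66
f 64 66 46
f 65 43 44
f 65 44 66
f 66 44 45
f 66 45 46
f 68 67 70
f 68 70 69
f 70 67 71
f 70 71 69
f 71 67 72
f 71 72 69
f 72 67 73
f 72 73 69
f 73 67 74
f 73 74 69
f 74 67 75
f 74 75 69
f 75 67 76
f 75 76 69
f 76 67 77
f 76 77 69
f 77 67 78
f 77 78 69
f 78 67 79
f 78 79 69
f 79 67 80
f 79 80 69
f 80 67 81
f 80 81 69
f 81 67 82
f 81 82 69
f 82 67 83
f 82 83 69
f 83 67 84
f 83 84 69
f 84 67 68
f 84 68 69
f 86 88 85
f 89 86 85
f 85 88 87
f 87 89 85
f 86 92 88
f 90 86 89
f 90 92 86
f 88 92 87
f 91 89 87
f 87 92 91
f 91 90 89
f 92 90 91



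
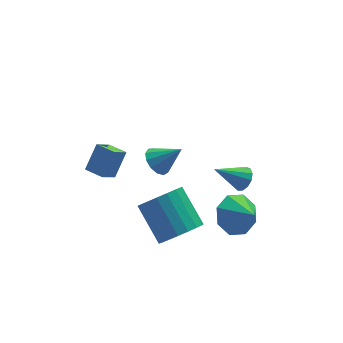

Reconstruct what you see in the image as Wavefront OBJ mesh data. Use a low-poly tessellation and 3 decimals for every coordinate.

v 2.997 -1.382 -2.739
v 3.824 -1.63 -3.354
v 3.383 -2.418 -1.801
v 4.006 -1.063 -2.802
v 3.596 -0.683 -2.214
v 2.835 -0.712 -1.934
v 2.169 -1.134 -2.125
v 1.988 -1.702 -2.676
v 2.398 -2.082 -3.264
v 3.158 -2.052 -3.545
v -0.018 0.247 0.752
v 0.497 0.196 0.236
v 0.918 -0.187 1.728
v 0.52 0.579 0.385
v 0.372 0.856 0.65
v 0.101 0.941 0.947
v -0.208 0.805 1.183
v -0.457 0.492 1.281
v -0.565 0.101 1.212
v -0.5 -0.243 0.996
v -0.282 -0.431 0.703
v 0.02 -0.405 0.425
v 0.311 -0.171 0.251
v -2.089 3.915 -2.836
v -1.336 4.469 -1.779
v -1.367 4.318 -3.561
v -0.614 4.872 -2.505
v -1.566 3.088 -2.775
v -0.813 3.642 -1.719
v -0.844 3.491 -3.501
v -0.091 4.045 -2.444
v 0.468 -1.327 -3.19
v 1.248 -0.786 -3.685
v 0.891 0.847 -2.465
v 0.112 0.307 -1.97
v 0.863 -0.677 -3.944
v 0.506 0.956 -2.723
v 0.4 -0.697 -4.053
v 0.043 0.936 -2.832
v -0.05 -0.841 -3.991
v -0.406 0.792 -2.77
v -0.397 -1.082 -3.771
v -0.753 0.552 -2.55
v -0.572 -1.371 -3.435
v -0.929 0.263 -2.215
v -0.542 -1.651 -3.052
v -0.899 -0.018 -1.831
v -0.311 -1.867 -2.695
v -0.668 -0.234 -1.475
v 0.074 -1.976 -2.437
v -0.283 -0.343 -1.216
v 0.537 -1.956 -2.328
v 0.18 -0.323 -1.107
v 0.986 -1.812 -2.39
v 0.63 -0.179 -1.169
v 1.333 -1.572 -2.61
v 0.977 0.062 -1.389
v 1.509 -1.283 -2.945
v 1.152 0.351 -1.725
v 1.479 -1.002 -3.329
v 1.122 0.631 -2.108
v 4.113 0.543 -2.533
v 4.452 0.328 -2.035
v 2.827 0.797 -1.547
v 4.51 0.684 -2.052
v 4.441 0.995 -2.221
v 4.269 1.162 -2.49
v 4.046 1.133 -2.772
v 3.845 0.916 -2.979
v 3.728 0.581 -3.044
v 3.734 0.234 -2.947
v 3.86 -0.016 -2.718
v 4.066 -0.087 -2.431
v 4.287 0.041 -2.176
f 2 1 4
f 2 4 3
f 4 1 5
f 4 5 3
f 5 1 6
f 5 6 3
f 6 1 7
f 6 7 3
f 7 1 8
f 7 8 3
f 8 1 9
f 8 9 3
f 9 1 10
f 9 10 3
f 10 1 2
f 10 2 3
f 12 11 14
f 12 14 13
f 14 11 15
f 14 15 13
f 15 11 16
f 15 16 13
f 16 11 17
f 16 17 13
f 17 11 18
f 17 18 13
f 18 11 19
f 18 19 13
f 19 11 20
f 19 20 13
f 20 11 21
f 20 21 13
f 21 11 22
f 21 22 13
f 22 11 23
f 22 23 13
f 23 11 12
f 23 12 13
f 25 27 24
f 28 25 24
f 24 27 26
f 26 28 24
f 25 31 27
f 29 25 28
f 29 31 25
f 27 31 26
f 30 28 26
f 26 31 30
f 30 29 28
f 31 29 30
f 33 32 36
f 33 36 34
f 34 36 37
f 34 37 35
f 36 32 38
f 36 38 37
f 37 38 39
f 37 39 35
f 38 32 40
f 38 40 39
f 39 40 41
f 39 41 35
f 40 32 42
f 40 42 41
f 41 42 43
f 41 43 35
f 42 32 44
f 42 44 43
f 43 44 45
f 43 45 35
f 44 32 46
f 44 46 45
f 45 46 47
f 45 47 35
f 46 32 48
f 46 48 47
f 47 48 49
f 47 49 35
f 48 32 50
f 48 50 49
f 49 50 51
f 49 51 35
f 50 32 52
f 50 52 51
f 51 52 53
f 51 53 35
f 52 32 54
f 52 54 53
f 53 54 55
f 53 55 35
f 54 32 56
f 54 56 55
f 55 56 57
f 55 57 35
f 56 32 58
f 56 58 57
f 57 58 59
f 57 59 35
f 58 32 60
f 58 60 59
f 59 60 61
f 59 61 35
f 60 32 33
f 60 33 61
f 61 33 34
f 61 34 35
f 63 62 65
f 63 65 64
f 65 62 66
f 65 66 64
f 66 62 67
f 66 67 64
f 67 62 68
f 67 68 64
f 68 62 69
f 68 69 64
f 69 62 70
f 69 70 64
f 70 62 71
f 70 71 64
f 71 62 72
f 71 72 64
f 72 62 73
f 72 73 64
f 73 62 74
f 73 74 64
f 74 62 63
f 74 63 64



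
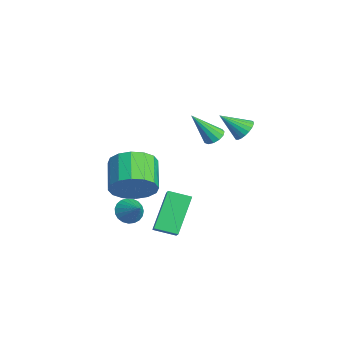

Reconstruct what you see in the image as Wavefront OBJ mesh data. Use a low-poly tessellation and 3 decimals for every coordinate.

v -3.121 0.074 1.172
v -2.596 0.162 1.264
v -3.199 -0.934 2.588
v -2.747 0.382 1.411
v -3.017 0.503 1.483
v -3.32 0.488 1.456
v -3.559 0.342 1.339
v -3.66 0.111 1.168
v -3.589 -0.132 0.999
v -3.37 -0.31 0.885
v -3.072 -0.365 0.862
v -2.789 -0.281 0.937
v -2.612 -0.085 1.087
v -1.189 -3.963 -0.359
v -0.719 -3.154 0.181
v -2.142 -2.848 0.959
v -2.611 -3.657 0.419
v -0.923 -2.919 -0.283
v -2.345 -2.613 0.495
v -1.198 -2.963 -0.768
v -2.62 -2.658 0.01
v -1.47 -3.276 -1.143
v -2.892 -2.97 -0.365
v -1.667 -3.772 -1.308
v -3.089 -3.466 -0.53
v -1.736 -4.32 -1.219
v -3.158 -4.014 -0.441
v -1.658 -4.772 -0.899
v -3.081 -4.466 -0.121
v -1.455 -5.007 -0.435
v -2.877 -4.701 0.343
v -1.18 -4.962 0.05
v -2.602 -4.657 0.828
v -0.908 -4.65 0.425
v -2.33 -4.344 1.203
v -0.711 -4.154 0.59
v -2.133 -3.848 1.368
v -0.642 -3.606 0.501
v -2.064 -3.3 1.279
v -1.8 -2.393 -1.234
v -0.796 -2.557 -0.457
v -1.427 -1.442 -1.516
v -0.423 -1.606 -0.738
v -0.757 -3.254 -2.762
v 0.247 -3.418 -1.984
v -0.384 -2.303 -3.043
v 0.62 -2.467 -2.266
v -2.31 -3.915 -2.468
v -1.899 -4.298 -2.851
v -1.41 -3.645 -1.772
v -1.878 -4.045 -2.977
v -1.931 -3.77 -3.014
v -2.05 -3.52 -2.957
v -2.214 -3.338 -2.816
v -2.395 -3.256 -2.614
v -2.561 -3.288 -2.388
v -2.683 -3.428 -2.175
v -2.741 -3.652 -2.013
v -2.725 -3.922 -1.93
v -2.637 -4.191 -1.94
v -2.492 -4.411 -2.041
v -2.316 -4.546 -2.216
v -2.139 -4.572 -2.435
v -1.991 -4.484 -2.66
v -0.124 0.552 3.205
v 0.389 0.276 3.059
v -0.416 -0.452 4.075
v 0.46 0.42 3.25
v 0.43 0.587 3.433
v 0.305 0.748 3.576
v 0.105 0.875 3.656
v -0.134 0.946 3.657
v -0.371 0.949 3.581
v -0.566 0.883 3.439
v -0.684 0.76 3.257
v -0.705 0.601 3.066
v -0.626 0.433 2.899
v -0.46 0.286 2.785
v -0.236 0.185 2.744
v 0.008 0.147 2.782
v 0.229 0.179 2.894
f 2 1 4
f 2 4 3
f 4 1 5
f 4 5 3
f 5 1 6
f 5 6 3
f 6 1 7
f 6 7 3
f 7 1 8
f 7 8 3
f 8 1 9
f 8 9 3
f 9 1 10
f 9 10 3
f 10 1 11
f 10 11 3
f 11 1 12
f 11 12 3
f 12 1 13
f 12 13 3
f 13 1 2
f 13 2 3
f 15 14 18
f 15 18 16
f 16 18 19
f 16 19 17
f 18 14 20
f 18 20 19
f 19 20 21
f 19 21 17
f 20 14 22
f 20 22 21
f 21 22 23
f 21 23 17
f 22 14 24
f 22 24 23
f 23 24 25
f 23 25 17
f 24 14 26
f 24 26 25
f 25 26 27
f 25 27 17
f 26 14 28
f 26 28 27
f 27 28 29
f 27 29 17
f 28 14 30
f 28 30 29
f 29 30 31
f 29 31 17
f 30 14 32
f 30 32 31
f 31 32 33
f 31 33 17
f 32 14 34
f 32 34 33
f 33 34 35
f 33 35 17
f 34 14 36
f 34 36 35
f 35 36 37
f 35 37 17
f 36 14 38
f 36 38 37
f 37 38 39
f 37 39 17
f 38 14 15
f 38 15 39
f 39 15 16
f 39 16 17
f 41 43 40
f 44 41 40
f 40 43 42
f 42 44 40
f 41 47 43
f 45 41 44
f 45 47 41
f 43 47 42
f 46 44 42
f 42 47 46
f 46 45 44
f 47 45 46
f 49 48 51
f 49 51 50
f 51 48 52
f 51 52 50
f 52 48 53
f 52 53 50
f 53 48 54
f 53 54 50
f 54 48 55
f 54 55 50
f 55 48 56
f 55 56 50
f 56 48 57
f 56 57 50
f 57 48 58
f 57 58 50
f 58 48 59
f 58 59 50
f 59 48 60
f 59 60 50
f 60 48 61
f 60 61 50
f 61 48 62
f 61 62 50
f 62 48 63
f 62 63 50
f 63 48 64
f 63 64 50
f 64 48 49
f 64 49 50
f 66 65 68
f 66 68 67
f 68 65 69
f 68 69 67
f 69 65 70
f 69 70 67
f 70 65 71
f 70 71 67
f 71 65 72
f 71 72 67
f 72 65 73
f 72 73 67
f 73 65 74
f 73 74 67
f 74 65 75
f 74 75 67
f 75 65 76
f 75 76 67
f 76 65 77
f 76 77 67
f 77 65 78
f 77 78 67
f 78 65 79
f 78 79 67
f 79 65 80
f 79 80 67
f 80 65 81
f 80 81 67
f 81 65 66
f 81 66 67



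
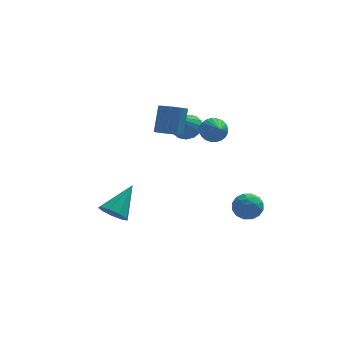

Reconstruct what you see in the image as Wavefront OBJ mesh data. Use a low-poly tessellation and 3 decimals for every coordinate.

v 1.367 -0.264 1.986
v 1.738 -0.569 1.383
v 1.573 -1.336 2.654
v 1.963 -0.434 1.529
v 2.098 -0.274 1.745
v 2.121 -0.112 1.997
v 2.03 0.027 2.247
v 1.837 0.121 2.457
v 1.573 0.157 2.596
v 1.278 0.128 2.642
v 0.996 0.04 2.588
v 0.77 -0.095 2.442
v 0.635 -0.255 2.227
v 0.612 -0.417 1.975
v 0.703 -0.556 1.724
v 0.896 -0.65 1.514
v 1.16 -0.685 1.375
v 1.456 -0.657 1.329
v 2.516 -3.076 -1.094
v 3.299 -3.426 -1.179
v 2.081 -3.774 -2.221
v 2.864 -4.124 -2.306
v 2.362 -4.349 -1.643
v 2.63 -3.918 -0.946
v 2.75 -3.282 -2.454
v 3.018 -2.851 -1.757
v 3.444 -3.553 -2.02
v 3.204 -4.213 -1.518
v 2.176 -2.987 -1.882
v 1.936 -3.647 -1.38
v 2.945 -3.189 -1.038
v 2.435 -4.011 -2.362
v 2.139 -4.143 -1.972
v 2.6 -4.348 -2.023
v 2.552 -3.479 -0.901
v 3.013 -3.684 -0.951
v 2.462 -4.227 -1.223
v 2.367 -3.516 -2.449
v 2.828 -3.721 -2.499
v 2.78 -2.852 -1.377
v 3.241 -3.057 -1.428
v 2.918 -2.973 -2.177
v 3.491 -3.47 -1.582
v 3.236 -3.881 -2.244
v 3.168 -3.386 -2.331
v 3.326 -3.132 -1.921
v 3.35 -3.858 -1.287
v 3.095 -4.268 -1.949
v 2.799 -4.4 -1.56
v 2.957 -4.147 -1.15
v 3.435 -3.933 -1.781
v 2.285 -2.932 -1.451
v 2.03 -3.342 -2.113
v 2.423 -3.053 -2.25
v 2.581 -2.8 -1.84
v 2.144 -3.319 -1.156
v 1.889 -3.73 -1.818
v 2.054 -4.068 -1.479
v 2.212 -3.814 -1.069
v 1.945 -3.267 -1.619
v -3.833 -0.213 -4.027
v -3.18 -0.803 -4.036
v -2.707 1.013 -2.713
v -3.101 -0.401 -4.478
v -3.364 0.088 -4.709
v -3.847 0.437 -4.621
v -4.323 0.482 -4.255
v -4.569 0.202 -3.783
v -4.471 -0.272 -3.425
v -4.075 -0.718 -3.349
v -3.564 -0.928 -3.59
v 0.436 3.506 0.071
v 1.059 2.912 -0.057
v -0.356 2.354 1.569
v 1.229 3.195 0.25
v 1.186 3.561 0.509
v 0.942 3.912 0.65
v 0.563 4.155 0.636
v 0.15 4.224 0.471
v -0.186 4.1 0.198
v -0.356 3.818 -0.109
v -0.313 3.452 -0.368
v -0.07 3.1 -0.509
v 0.309 2.857 -0.495
v 0.723 2.789 -0.33
v -0.822 0.657 1.321
v -0.119 0.3 1.377
v 0.205 1.167 2.815
v -0.498 1.523 2.759
v -0.073 0.757 1.092
v 0.252 1.624 2.529
v -0.377 1.166 0.913
v -0.053 2.033 2.351
v -0.89 1.337 0.926
v -0.565 2.204 2.364
v -1.371 1.19 1.123
v -1.046 2.057 2.561
v -1.595 0.793 1.413
v -1.27 1.66 2.851
v -1.458 0.332 1.66
v -1.133 1.199 3.098
v -1.023 0.023 1.748
v -0.699 0.89 3.186
v -0.495 0.011 1.636
v -0.17 0.877 3.074
f 2 1 4
f 2 4 3
f 4 1 5
f 4 5 3
f 5 1 6
f 5 6 3
f 6 1 7
f 6 7 3
f 7 1 8
f 7 8 3
f 8 1 9
f 8 9 3
f 9 1 10
f 9 10 3
f 10 1 11
f 10 11 3
f 11 1 12
f 11 12 3
f 12 1 13
f 12 13 3
f 13 1 14
f 13 14 3
f 14 1 15
f 14 15 3
f 15 1 16
f 15 16 3
f 16 1 17
f 16 17 3
f 17 1 18
f 17 18 3
f 18 1 2
f 18 2 3
f 19 56 35
f 56 30 59
f 35 59 24
f 56 59 35
f 19 35 31
f 35 24 36
f 31 36 20
f 35 36 31
f 19 31 40
f 31 20 41
f 40 41 26
f 31 41 40
f 19 40 52
f 40 26 55
f 52 55 29
f 40 55 52
f 19 52 56
f 52 29 60
f 56 60 30
f 52 60 56
f 20 36 47
f 36 24 50
f 47 50 28
f 36 50 47
f 24 59 37
f 59 30 58
f 37 58 23
f 59 58 37
f 30 60 57
f 60 29 53
f 57 53 21
f 60 53 57
f 29 55 54
f 55 26 42
f 54 42 25
f 55 42 54
f 26 41 46
f 41 20 43
f 46 43 27
f 41 43 46
f 22 48 34
f 48 28 49
f 34 49 23
f 48 49 34
f 22 34 32
f 34 23 33
f 32 33 21
f 34 33 32
f 22 32 39
f 32 21 38
f 39 38 25
f 32 38 39
f 22 39 44
f 39 25 45
f 44 45 27
f 39 45 44
f 22 44 48
f 44 27 51
f 48 51 28
f 44 51 48
f 23 49 37
f 49 28 50
f 37 50 24
f 49 50 37
f 21 33 57
f 33 23 58
f 57 58 30
f 33 58 57
f 25 38 54
f 38 21 53
f 54 53 29
f 38 53 54
f 27 45 46
f 45 25 42
f 46 42 26
f 45 42 46
f 28 51 47
f 51 27 43
f 47 43 20
f 51 43 47
f 62 61 64
f 62 64 63
f 64 61 65
f 64 65 63
f 65 61 66
f 65 66 63
f 66 61 67
f 66 67 63
f 67 61 68
f 67 68 63
f 68 61 69
f 68 69 63
f 69 61 70
f 69 70 63
f 70 61 71
f 70 71 63
f 71 61 62
f 71 62 63
f 73 72 75
f 73 75 74
f 75 72 76
f 75 76 74
f 76 72 77
f 76 77 74
f 77 72 78
f 77 78 74
f 78 72 79
f 78 79 74
f 79 72 80
f 79 80 74
f 80 72 81
f 80 81 74
f 81 72 82
f 81 82 74
f 82 72 83
f 82 83 74
f 83 72 84
f 83 84 74
f 84 72 85
f 84 85 74
f 85 72 73
f 85 73 74
f 87 86 90
f 87 90 88
f 88 90 91
f 88 91 89
f 90 86 92
f 90 92 91
f 91 92 93
f 91 93 89
f 92 86 94
f 92 94 93
f 93 94 95
f 93 95 89
f 94 86 96
f 94 96 95
f 95 96 97
f 95 97 89
f 96 86 98
f 96 98 97
f 97 98 99
f 97 99 89
f 98 86 100
f 98 100 99
f 99 100 101
f 99 101 89
f 100 86 102
f 100 102 101
f 101 102 103
f 101 103 89
f 102 86 104
f 102 104 103
f 103 104 105
f 103 105 89
f 104 86 87
f 104 87 105
f 105 87 88
f 105 88 89



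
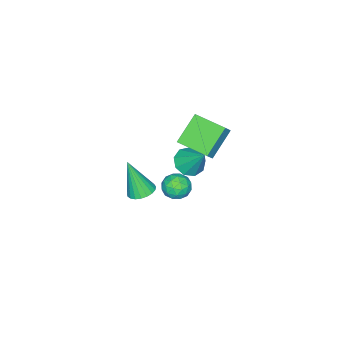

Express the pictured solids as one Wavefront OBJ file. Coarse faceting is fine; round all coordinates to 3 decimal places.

v -0.2 -1.747 1.497
v -1.542 -1.654 2.632
v -0.209 -0.044 1.346
v -1.551 0.049 2.481
v 0.331 -1.689 2.119
v -1.011 -1.596 3.254
v 0.322 0.014 1.968
v -1.02 0.107 3.103
v 2.346 -0.014 1.013
v 2.627 -0.37 0.407
v 1.353 -0.73 0.973
v 1.634 -1.086 0.367
v 1.961 -1.176 1.044
v 2.574 -0.733 1.069
v 1.406 -0.367 0.311
v 2.019 0.076 0.336
v 2.046 -0.588 -0.027
v 2.389 -1.088 0.426
v 1.591 -0.012 0.954
v 1.934 -0.512 1.407
v 2.573 -0.129 0.713
v 1.407 -0.971 0.667
v 1.599 -1.024 1.065
v 1.764 -1.233 0.709
v 2.542 -0.342 1.102
v 2.708 -0.552 0.746
v 2.316 -1.026 1.121
v 1.272 -0.548 0.634
v 1.438 -0.758 0.278
v 2.216 0.133 0.671
v 2.381 -0.076 0.315
v 1.664 -0.074 0.259
v 2.397 -0.466 0.102
v 1.814 -0.888 0.079
v 1.68 -0.465 0.046
v 2.04 -0.204 0.06
v 2.599 -0.76 0.369
v 2.016 -1.182 0.345
v 2.208 -1.234 0.743
v 2.568 -0.974 0.758
v 2.258 -0.889 0.114
v 1.964 0.082 1.035
v 1.381 -0.34 1.011
v 1.412 -0.126 0.622
v 1.772 0.134 0.637
v 2.166 -0.212 1.301
v 1.583 -0.634 1.278
v 1.94 -0.896 1.32
v 2.3 -0.635 1.334
v 1.722 -0.211 1.266
v 3.381 -1.526 0.923
v 3.943 -1.124 1.035
v 3.499 -2.214 2.797
v 3.726 -0.947 1.114
v 3.449 -0.87 1.16
v 3.16 -0.907 1.164
v 2.91 -1.05 1.127
v 2.741 -1.276 1.055
v 2.682 -1.545 0.96
v 2.745 -1.81 0.858
v 2.917 -2.026 0.768
v 3.17 -2.156 0.705
v 3.459 -2.177 0.679
v 3.735 -2.085 0.695
v 3.949 -1.896 0.751
v 4.066 -1.644 0.837
v 4.064 -1.37 0.937
v -2.992 -3.248 -2.875
v -2.167 -3.52 -2.84
v -2.688 -2.152 -1.505
v -2.211 -3.052 -3.205
v -2.621 -2.676 -3.415
v -3.205 -2.567 -3.372
v -3.689 -2.776 -3.097
v -3.847 -3.207 -2.718
v -3.605 -3.656 -2.412
v -3.076 -3.915 -2.322
v -2.508 -3.861 -2.492
f 2 4 1
f 5 2 1
f 1 4 3
f 3 5 1
f 2 8 4
f 6 2 5
f 6 8 2
f 4 8 3
f 7 5 3
f 3 8 7
f 7 6 5
f 8 6 7
f 9 46 25
f 46 20 49
f 25 49 14
f 46 49 25
f 9 25 21
f 25 14 26
f 21 26 10
f 25 26 21
f 9 21 30
f 21 10 31
f 30 31 16
f 21 31 30
f 9 30 42
f 30 16 45
f 42 45 19
f 30 45 42
f 9 42 46
f 42 19 50
f 46 50 20
f 42 50 46
f 10 26 37
f 26 14 40
f 37 40 18
f 26 40 37
f 14 49 27
f 49 20 48
f 27 48 13
f 49 48 27
f 20 50 47
f 50 19 43
f 47 43 11
f 50 43 47
f 19 45 44
f 45 16 32
f 44 32 15
f 45 32 44
f 16 31 36
f 31 10 33
f 36 33 17
f 31 33 36
f 12 38 24
f 38 18 39
f 24 39 13
f 38 39 24
f 12 24 22
f 24 13 23
f 22 23 11
f 24 23 22
f 12 22 29
f 22 11 28
f 29 28 15
f 22 28 29
f 12 29 34
f 29 15 35
f 34 35 17
f 29 35 34
f 12 34 38
f 34 17 41
f 38 41 18
f 34 41 38
f 13 39 27
f 39 18 40
f 27 40 14
f 39 40 27
f 11 23 47
f 23 13 48
f 47 48 20
f 23 48 47
f 15 28 44
f 28 11 43
f 44 43 19
f 28 43 44
f 17 35 36
f 35 15 32
f 36 32 16
f 35 32 36
f 18 41 37
f 41 17 33
f 37 33 10
f 41 33 37
f 52 51 54
f 52 54 53
f 54 51 55
f 54 55 53
f 55 51 56
f 55 56 53
f 56 51 57
f 56 57 53
f 57 51 58
f 57 58 53
f 58 51 59
f 58 59 53
f 59 51 60
f 59 60 53
f 60 51 61
f 60 61 53
f 61 51 62
f 61 62 53
f 62 51 63
f 62 63 53
f 63 51 64
f 63 64 53
f 64 51 65
f 64 65 53
f 65 51 66
f 65 66 53
f 66 51 67
f 66 67 53
f 67 51 52
f 67 52 53
f 69 68 71
f 69 71 70
f 71 68 72
f 71 72 70
f 72 68 73
f 72 73 70
f 73 68 74
f 73 74 70
f 74 68 75
f 74 75 70
f 75 68 76
f 75 76 70
f 76 68 77
f 76 77 70
f 77 68 78
f 77 78 70
f 78 68 69
f 78 69 70



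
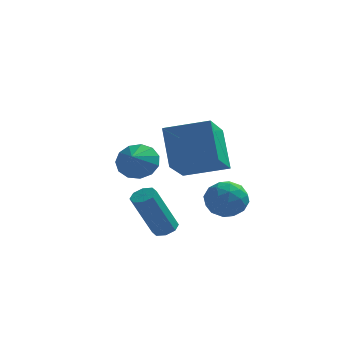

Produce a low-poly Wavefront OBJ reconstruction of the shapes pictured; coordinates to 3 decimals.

v -0.243 3.707 -3.096
v 0.579 3.824 -2.805
v -0.337 2.893 -2.504
v 0.284 4.08 -2.499
v -0.178 4.218 -2.383
v -0.66 4.193 -2.493
v -1.011 4.014 -2.794
v -1.118 3.737 -3.192
v -0.947 3.451 -3.559
v -0.553 3.245 -3.778
v -0.06 3.186 -3.782
v 0.374 3.293 -3.567
v 0.612 3.531 -3.203
v 3.039 1.634 -3.507
v 3.728 1.616 -4.077
v 3.272 0.244 -3.183
v 3.961 0.226 -3.753
v 4.018 0.7 -2.997
v 3.874 1.559 -3.197
v 3.126 0.301 -4.063
v 2.982 1.16 -4.263
v 3.781 0.793 -4.42
v 4.333 1.039 -3.761
v 2.667 0.821 -3.499
v 3.219 1.067 -2.84
v 3.363 1.747 -3.82
v 3.637 0.113 -3.44
v 3.671 0.391 -2.995
v 4.075 0.381 -3.33
v 3.449 1.713 -3.303
v 3.854 1.703 -3.638
v 4.024 1.164 -3.003
v 3.146 0.157 -3.622
v 3.551 0.147 -3.957
v 2.925 1.479 -3.93
v 3.329 1.469 -4.265
v 2.976 0.696 -4.257
v 3.799 1.253 -4.357
v 3.936 0.436 -4.167
v 3.446 0.48 -4.349
v 3.361 0.985 -4.467
v 4.123 1.398 -3.97
v 4.26 0.581 -3.779
v 4.294 0.859 -3.335
v 4.209 1.364 -3.453
v 4.155 0.914 -4.172
v 2.74 1.279 -3.481
v 2.877 0.462 -3.29
v 2.791 0.496 -3.807
v 2.706 1.001 -3.925
v 3.064 1.424 -3.093
v 3.201 0.607 -2.903
v 3.639 0.875 -2.793
v 3.554 1.38 -2.911
v 2.845 0.946 -3.088
v 1.511 -0.937 -4.381
v 1.784 -0.548 -4.169
v 1.062 -1.054 -2.308
v 0.789 -1.443 -2.519
v 1.419 -0.435 -4.28
v 0.697 -0.941 -2.418
v 1.108 -0.616 -4.45
v 0.386 -1.122 -2.588
v 1.033 -0.985 -4.579
v 0.311 -1.491 -2.718
v 1.238 -1.326 -4.592
v 0.516 -1.832 -2.731
v 1.603 -1.439 -4.482
v 0.881 -1.945 -2.62
v 1.914 -1.258 -4.312
v 1.192 -1.764 -2.45
v 1.989 -0.889 -4.182
v 1.267 -1.395 -2.321
v 1.515 0.055 -1.72
v 1.094 1.137 -0.23
v 1.777 1.775 -2.896
v 1.356 2.858 -1.405
v 3.284 0.102 -1.255
v 2.863 1.185 0.236
v 3.546 1.823 -2.43
v 3.125 2.905 -0.94
f 2 1 4
f 2 4 3
f 4 1 5
f 4 5 3
f 5 1 6
f 5 6 3
f 6 1 7
f 6 7 3
f 7 1 8
f 7 8 3
f 8 1 9
f 8 9 3
f 9 1 10
f 9 10 3
f 10 1 11
f 10 11 3
f 11 1 12
f 11 12 3
f 12 1 13
f 12 13 3
f 13 1 2
f 13 2 3
f 14 51 30
f 51 25 54
f 30 54 19
f 51 54 30
f 14 30 26
f 30 19 31
f 26 31 15
f 30 31 26
f 14 26 35
f 26 15 36
f 35 36 21
f 26 36 35
f 14 35 47
f 35 21 50
f 47 50 24
f 35 50 47
f 14 47 51
f 47 24 55
f 51 55 25
f 47 55 51
f 15 31 42
f 31 19 45
f 42 45 23
f 31 45 42
f 19 54 32
f 54 25 53
f 32 53 18
f 54 53 32
f 25 55 52
f 55 24 48
f 52 48 16
f 55 48 52
f 24 50 49
f 50 21 37
f 49 37 20
f 50 37 49
f 21 36 41
f 36 15 38
f 41 38 22
f 36 38 41
f 17 43 29
f 43 23 44
f 29 44 18
f 43 44 29
f 17 29 27
f 29 18 28
f 27 28 16
f 29 28 27
f 17 27 34
f 27 16 33
f 34 33 20
f 27 33 34
f 17 34 39
f 34 20 40
f 39 40 22
f 34 40 39
f 17 39 43
f 39 22 46
f 43 46 23
f 39 46 43
f 18 44 32
f 44 23 45
f 32 45 19
f 44 45 32
f 16 28 52
f 28 18 53
f 52 53 25
f 28 53 52
f 20 33 49
f 33 16 48
f 49 48 24
f 33 48 49
f 22 40 41
f 40 20 37
f 41 37 21
f 40 37 41
f 23 46 42
f 46 22 38
f 42 38 15
f 46 38 42
f 57 56 60
f 57 60 58
f 58 60 61
f 58 61 59
f 60 56 62
f 60 62 61
f 61 62 63
f 61 63 59
f 62 56 64
f 62 64 63
f 63 64 65
f 63 65 59
f 64 56 66
f 64 66 65
f 65 66 67
f 65 67 59
f 66 56 68
f 66 68 67
f 67 68 69
f 67 69 59
f 68 56 70
f 68 70 69
f 69 70 71
f 69 71 59
f 70 56 72
f 70 72 71
f 71 72 73
f 71 73 59
f 72 56 57
f 72 57 73
f 73 57 58
f 73 58 59
f 75 77 74
f 78 75 74
f 74 77 76
f 76 78 74
f 75 81 77
f 79 75 78
f 79 81 75
f 77 81 76
f 80 78 76
f 76 81 80
f 80 79 78
f 81 79 80



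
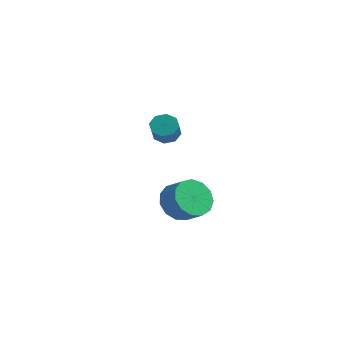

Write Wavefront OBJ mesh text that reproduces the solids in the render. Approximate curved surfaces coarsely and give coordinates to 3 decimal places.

v -1.575 -2.491 0.637
v -1.385 -2.808 0.164
v -0.775 -3.526 0.891
v -0.965 -3.209 1.363
v -1.102 -2.462 0.268
v -0.492 -3.18 0.995
v -1.096 -2.133 0.588
v -0.486 -2.851 1.315
v -1.371 -2.013 0.937
v -0.76 -2.731 1.663
v -1.765 -2.174 1.109
v -1.155 -2.892 1.836
v -2.048 -2.52 1.005
v -1.438 -3.238 1.732
v -2.054 -2.849 0.685
v -1.444 -3.567 1.412
v -1.78 -2.969 0.337
v -1.169 -3.687 1.063
v -2.677 -0.691 -4.068
v -2.273 -1.271 -4.776
v -1.36 -1.29 -4.239
v -1.763 -0.709 -3.532
v -2.172 -0.738 -4.93
v -1.258 -0.757 -4.393
v -2.231 -0.191 -4.811
v -1.317 -0.21 -4.274
v -2.431 0.198 -4.456
v -1.517 0.179 -3.919
v -2.71 0.305 -3.978
v -1.796 0.286 -3.441
v -2.978 0.095 -3.528
v -2.064 0.077 -2.992
v -3.15 -0.363 -3.251
v -2.237 -0.382 -2.714
v -3.173 -0.926 -3.232
v -2.259 -0.945 -2.696
v -3.038 -1.414 -3.48
v -2.124 -1.433 -2.943
v -2.788 -1.672 -3.914
v -1.874 -1.691 -3.377
v -2.503 -1.619 -4.397
v -1.589 -1.638 -3.86
f 2 1 5
f 2 5 3
f 3 5 6
f 3 6 4
f 5 1 7
f 5 7 6
f 6 7 8
f 6 8 4
f 7 1 9
f 7 9 8
f 8 9 10
f 8 10 4
f 9 1 11
f 9 11 10
f 10 11 12
f 10 12 4
f 11 1 13
f 11 13 12
f 12 13 14
f 12 14 4
f 13 1 15
f 13 15 14
f 14 15 16
f 14 16 4
f 15 1 17
f 15 17 16
f 16 17 18
f 16 18 4
f 17 1 2
f 17 2 18
f 18 2 3
f 18 3 4
f 20 19 23
f 20 23 21
f 21 23 24
f 21 24 22
f 23 19 25
f 23 25 24
f 24 25 26
f 24 26 22
f 25 19 27
f 25 27 26
f 26 27 28
f 26 28 22
f 27 19 29
f 27 29 28
f 28 29 30
f 28 30 22
f 29 19 31
f 29 31 30
f 30 31 32
f 30 32 22
f 31 19 33
f 31 33 32
f 32 33 34
f 32 34 22
f 33 19 35
f 33 35 34
f 34 35 36
f 34 36 22
f 35 19 37
f 35 37 36
f 36 37 38
f 36 38 22
f 37 19 39
f 37 39 38
f 38 39 40
f 38 40 22
f 39 19 41
f 39 41 40
f 40 41 42
f 40 42 22
f 41 19 20
f 41 20 42
f 42 20 21
f 42 21 22



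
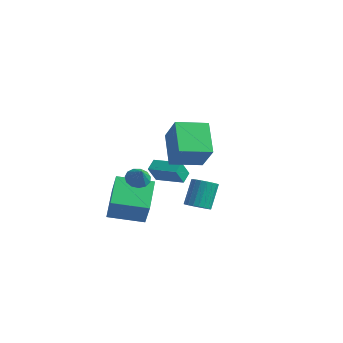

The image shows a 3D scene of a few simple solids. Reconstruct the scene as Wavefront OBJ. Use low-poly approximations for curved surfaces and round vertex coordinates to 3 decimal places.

v -3.065 -3.794 -3.827
v -4.174 -2.45 -2.655
v -1.622 -2.274 -4.207
v -2.731 -0.929 -3.035
v -1.989 -4.391 -2.125
v -3.098 -3.046 -0.953
v -0.546 -2.87 -2.505
v -1.655 -1.526 -1.333
v 2.333 -2.074 -1.544
v 2.76 -1.516 -1.775
v 2.435 -0.668 -0.326
v 2.007 -1.226 -0.096
v 2.485 -1.435 -1.885
v 2.159 -0.587 -0.436
v 2.183 -1.464 -1.935
v 1.857 -0.616 -0.487
v 1.906 -1.599 -1.918
v 1.581 -0.751 -0.47
v 1.704 -1.816 -1.837
v 1.378 -0.968 -0.388
v 1.61 -2.077 -1.705
v 1.285 -1.229 -0.256
v 1.642 -2.339 -1.545
v 1.316 -1.49 -0.096
v 1.792 -2.554 -1.385
v 1.467 -1.706 0.064
v 2.037 -2.686 -1.252
v 1.711 -1.838 0.196
v 2.332 -2.713 -1.171
v 2.006 -1.865 0.278
v 2.628 -2.629 -1.153
v 2.302 -1.781 0.295
v 2.872 -2.449 -1.204
v 2.546 -1.601 0.245
v 3.023 -2.204 -1.313
v 2.698 -1.356 0.136
v 3.055 -1.937 -1.462
v 2.73 -1.089 -0.013
v 2.962 -1.694 -1.626
v 2.637 -0.845 -0.177
v 0.438 -2.642 3.233
v 1.641 -3.025 4.732
v 1.279 -1.062 2.962
v 2.482 -1.446 4.462
v 1.798 -3.594 1.898
v 3.001 -3.978 3.398
v 2.639 -2.015 1.628
v 3.842 -2.398 3.127
v -3.902 0.522 -2.698
v -3.834 -0.129 -1.622
v -4.168 1.188 -2.279
v -4.1 0.536 -1.203
v -2.2 1.064 -2.477
v -2.132 0.412 -1.401
v -2.466 1.729 -2.058
v -2.398 1.078 -0.982
v -1.202 -3.129 -0.376
v -0.773 -3.442 -0.848
v -0.498 -3.451 0.476
v -0.645 -3.065 -0.811
v -0.693 -2.708 -0.637
v -0.903 -2.485 -0.379
v -1.208 -2.467 -0.121
v -1.511 -2.659 0.057
v -1.715 -3 0.097
v -1.757 -3.383 -0.013
v -1.622 -3.685 -0.238
v -1.354 -3.81 -0.507
v -1.037 -3.72 -0.734
f 2 4 1
f 5 2 1
f 1 4 3
f 3 5 1
f 2 8 4
f 6 2 5
f 6 8 2
f 4 8 3
f 7 5 3
f 3 8 7
f 7 6 5
f 8 6 7
f 10 9 13
f 10 13 11
f 11 13 14
f 11 14 12
f 13 9 15
f 13 15 14
f 14 15 16
f 14 16 12
f 15 9 17
f 15 17 16
f 16 17 18
f 16 18 12
f 17 9 19
f 17 19 18
f 18 19 20
f 18 20 12
f 19 9 21
f 19 21 20
f 20 21 22
f 20 22 12
f 21 9 23
f 21 23 22
f 22 23 24
f 22 24 12
f 23 9 25
f 23 25 24
f 24 25 26
f 24 26 12
f 25 9 27
f 25 27 26
f 26 27 28
f 26 28 12
f 27 9 29
f 27 29 28
f 28 29 30
f 28 30 12
f 29 9 31
f 29 31 30
f 30 31 32
f 30 32 12
f 31 9 33
f 31 33 32
f 32 33 34
f 32 34 12
f 33 9 35
f 33 35 34
f 34 35 36
f 34 36 12
f 35 9 37
f 35 37 36
f 36 37 38
f 36 38 12
f 37 9 39
f 37 39 38
f 38 39 40
f 38 40 12
f 39 9 10
f 39 10 40
f 40 10 11
f 40 11 12
f 42 44 41
f 45 42 41
f 41 44 43
f 43 45 41
f 42 48 44
f 46 42 45
f 46 48 42
f 44 48 43
f 47 45 43
f 43 48 47
f 47 46 45
f 48 46 47
f 50 52 49
f 53 50 49
f 49 52 51
f 51 53 49
f 50 56 52
f 54 50 53
f 54 56 50
f 52 56 51
f 55 53 51
f 51 56 55
f 55 54 53
f 56 54 55
f 58 57 60
f 58 60 59
f 60 57 61
f 60 61 59
f 61 57 62
f 61 62 59
f 62 57 63
f 62 63 59
f 63 57 64
f 63 64 59
f 64 57 65
f 64 65 59
f 65 57 66
f 65 66 59
f 66 57 67
f 66 67 59
f 67 57 68
f 67 68 59
f 68 57 69
f 68 69 59
f 69 57 58
f 69 58 59



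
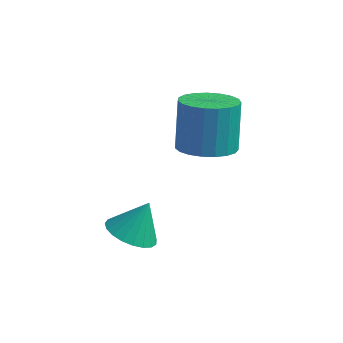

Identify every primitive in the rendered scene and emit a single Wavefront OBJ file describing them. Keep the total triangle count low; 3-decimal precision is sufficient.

v -0.703 -4.181 -2.739
v 0.153 -4.196 -3.016
v -0.317 -3.579 -1.581
v 0.035 -3.867 -3.148
v -0.211 -3.592 -3.209
v -0.542 -3.418 -3.189
v -0.901 -3.377 -3.091
v -1.226 -3.474 -2.932
v -1.46 -3.694 -2.74
v -1.563 -3.998 -2.547
v -1.517 -4.334 -2.388
v -1.331 -4.643 -2.289
v -1.036 -4.872 -2.268
v -0.683 -4.982 -2.328
v -0.334 -4.953 -2.46
v -0.048 -4.791 -2.639
v 0.124 -4.523 -2.836
v 0.789 -1.413 -0.361
v 1.567 -0.8 -0.557
v 1.35 0.006 1.105
v 0.571 -0.607 1.301
v 1.243 -0.58 -0.706
v 1.025 0.227 0.956
v 0.84 -0.503 -0.796
v 0.622 0.303 0.866
v 0.428 -0.584 -0.811
v 0.21 0.223 0.851
v 0.078 -0.809 -0.748
v -0.139 -0.002 0.914
v -0.148 -1.137 -0.618
v -0.366 -0.331 1.044
v -0.213 -1.514 -0.443
v -0.43 -0.707 1.218
v -0.104 -1.873 -0.255
v -0.322 -1.066 1.407
v 0.159 -2.153 -0.084
v -0.059 -1.346 1.577
v 0.531 -2.305 0.038
v 0.313 -1.498 1.7
v 0.947 -2.302 0.092
v 0.73 -1.496 1.753
v 1.336 -2.146 0.067
v 1.119 -1.34 1.728
v 1.631 -1.864 -0.032
v 1.413 -1.057 1.63
v 1.78 -1.503 -0.187
v 1.562 -0.696 1.474
v 1.757 -1.127 -0.373
v 1.54 -0.32 1.289
f 2 1 4
f 2 4 3
f 4 1 5
f 4 5 3
f 5 1 6
f 5 6 3
f 6 1 7
f 6 7 3
f 7 1 8
f 7 8 3
f 8 1 9
f 8 9 3
f 9 1 10
f 9 10 3
f 10 1 11
f 10 11 3
f 11 1 12
f 11 12 3
f 12 1 13
f 12 13 3
f 13 1 14
f 13 14 3
f 14 1 15
f 14 15 3
f 15 1 16
f 15 16 3
f 16 1 17
f 16 17 3
f 17 1 2
f 17 2 3
f 19 18 22
f 19 22 20
f 20 22 23
f 20 23 21
f 22 18 24
f 22 24 23
f 23 24 25
f 23 25 21
f 24 18 26
f 24 26 25
f 25 26 27
f 25 27 21
f 26 18 28
f 26 28 27
f 27 28 29
f 27 29 21
f 28 18 30
f 28 30 29
f 29 30 31
f 29 31 21
f 30 18 32
f 30 32 31
f 31 32 33
f 31 33 21
f 32 18 34
f 32 34 33
f 33 34 35
f 33 35 21
f 34 18 36
f 34 36 35
f 35 36 37
f 35 37 21
f 36 18 38
f 36 38 37
f 37 38 39
f 37 39 21
f 38 18 40
f 38 40 39
f 39 40 41
f 39 41 21
f 40 18 42
f 40 42 41
f 41 42 43
f 41 43 21
f 42 18 44
f 42 44 43
f 43 44 45
f 43 45 21
f 44 18 46
f 44 46 45
f 45 46 47
f 45 47 21
f 46 18 48
f 46 48 47
f 47 48 49
f 47 49 21
f 48 18 19
f 48 19 49
f 49 19 20
f 49 20 21



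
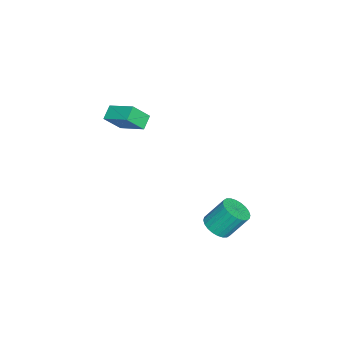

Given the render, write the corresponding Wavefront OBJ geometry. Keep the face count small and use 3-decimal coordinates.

v 1.344 3.183 -1.066
v 1.878 3.913 -1.469
v 1.57 5.006 0.104
v 1.036 4.277 0.506
v 1.524 3.999 -1.598
v 1.216 5.092 -0.025
v 1.143 3.96 -1.646
v 0.835 5.054 -0.073
v 0.792 3.804 -1.606
v 0.484 4.897 -0.033
v 0.525 3.552 -1.483
v 0.217 4.646 0.09
v 0.383 3.245 -1.297
v 0.075 4.338 0.275
v 0.387 2.928 -1.076
v 0.08 4.022 0.496
v 0.537 2.65 -0.854
v 0.229 3.744 0.719
v 0.81 2.454 -0.664
v 0.502 3.547 0.909
v 1.164 2.368 -0.535
v 0.856 3.461 1.038
v 1.545 2.406 -0.487
v 1.237 3.5 1.086
v 1.896 2.563 -0.527
v 1.588 3.656 1.046
v 2.163 2.814 -0.65
v 1.855 3.908 0.923
v 2.305 3.122 -0.835
v 1.997 4.215 0.737
v 2.3 3.438 -1.056
v 1.993 4.532 0.516
v 2.151 3.716 -1.279
v 1.843 4.81 0.294
v -4.505 -3.875 3.269
v -3.871 -4.745 4.452
v -3.707 -2.175 4.091
v -3.073 -3.046 5.275
v -3.607 -4.014 2.685
v -2.973 -4.885 3.869
v -2.809 -2.315 3.508
v -2.175 -3.185 4.691
f 2 1 5
f 2 5 3
f 3 5 6
f 3 6 4
f 5 1 7
f 5 7 6
f 6 7 8
f 6 8 4
f 7 1 9
f 7 9 8
f 8 9 10
f 8 10 4
f 9 1 11
f 9 11 10
f 10 11 12
f 10 12 4
f 11 1 13
f 11 13 12
f 12 13 14
f 12 14 4
f 13 1 15
f 13 15 14
f 14 15 16
f 14 16 4
f 15 1 17
f 15 17 16
f 16 17 18
f 16 18 4
f 17 1 19
f 17 19 18
f 18 19 20
f 18 20 4
f 19 1 21
f 19 21 20
f 20 21 22
f 20 22 4
f 21 1 23
f 21 23 22
f 22 23 24
f 22 24 4
f 23 1 25
f 23 25 24
f 24 25 26
f 24 26 4
f 25 1 27
f 25 27 26
f 26 27 28
f 26 28 4
f 27 1 29
f 27 29 28
f 28 29 30
f 28 30 4
f 29 1 31
f 29 31 30
f 30 31 32
f 30 32 4
f 31 1 33
f 31 33 32
f 32 33 34
f 32 34 4
f 33 1 2
f 33 2 34
f 34 2 3
f 34 3 4
f 36 38 35
f 39 36 35
f 35 38 37
f 37 39 35
f 36 42 38
f 40 36 39
f 40 42 36
f 38 42 37
f 41 39 37
f 37 42 41
f 41 40 39
f 42 40 41



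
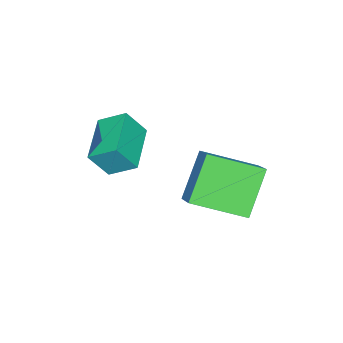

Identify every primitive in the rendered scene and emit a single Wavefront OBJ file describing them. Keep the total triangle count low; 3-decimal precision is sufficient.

v -0.239 0.662 -0.57
v 0.641 -1.009 0.118
v 0.53 1.35 0.118
v 1.41 -0.321 0.806
v 1.01 0.721 -2.026
v 1.89 -0.95 -1.338
v 1.779 1.409 -1.338
v 2.659 -0.262 -0.65
v 1.689 -3.39 0.555
v 1.471 -2.466 1.13
v 3.307 -2.762 0.16
v 3.089 -1.838 0.735
v 2.111 -3.882 1.505
v 1.893 -2.958 2.08
v 3.729 -3.254 1.11
v 3.511 -2.33 1.685
f 2 4 1
f 5 2 1
f 1 4 3
f 3 5 1
f 2 8 4
f 6 2 5
f 6 8 2
f 4 8 3
f 7 5 3
f 3 8 7
f 7 6 5
f 8 6 7
f 10 12 9
f 13 10 9
f 9 12 11
f 11 13 9
f 10 16 12
f 14 10 13
f 14 16 10
f 12 16 11
f 15 13 11
f 11 16 15
f 15 14 13
f 16 14 15

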